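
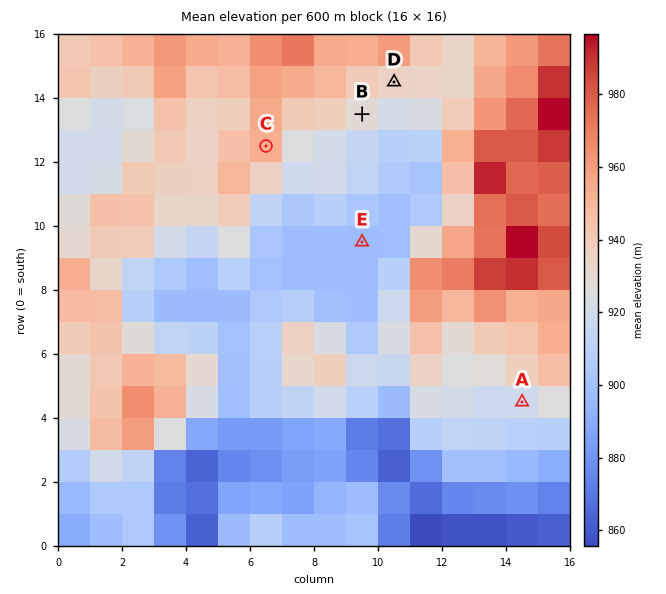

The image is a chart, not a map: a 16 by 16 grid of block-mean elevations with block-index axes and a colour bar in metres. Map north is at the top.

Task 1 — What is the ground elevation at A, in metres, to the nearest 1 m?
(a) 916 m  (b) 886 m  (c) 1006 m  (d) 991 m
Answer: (a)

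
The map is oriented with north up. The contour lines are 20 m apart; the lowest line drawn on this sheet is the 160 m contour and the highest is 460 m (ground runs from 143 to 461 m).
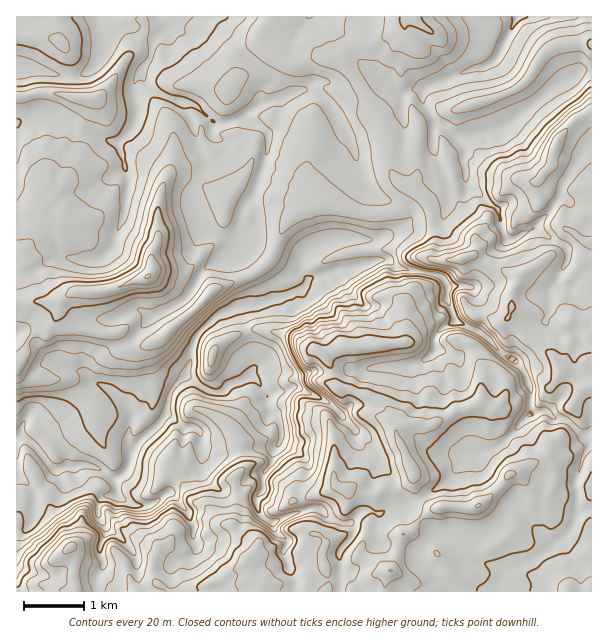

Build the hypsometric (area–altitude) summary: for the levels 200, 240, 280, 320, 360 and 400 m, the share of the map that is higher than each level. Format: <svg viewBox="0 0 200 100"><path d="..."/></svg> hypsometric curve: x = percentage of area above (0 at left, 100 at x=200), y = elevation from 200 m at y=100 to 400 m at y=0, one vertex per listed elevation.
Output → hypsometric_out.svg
<svg viewBox="0 0 200 100"><path d="M183 100l-42-20-49-20-17-20-17-20-31-20"/></svg>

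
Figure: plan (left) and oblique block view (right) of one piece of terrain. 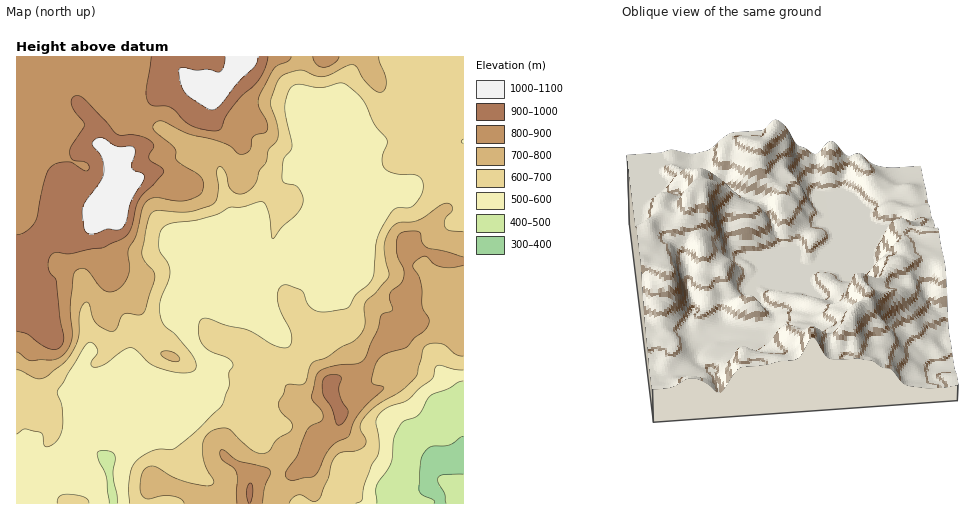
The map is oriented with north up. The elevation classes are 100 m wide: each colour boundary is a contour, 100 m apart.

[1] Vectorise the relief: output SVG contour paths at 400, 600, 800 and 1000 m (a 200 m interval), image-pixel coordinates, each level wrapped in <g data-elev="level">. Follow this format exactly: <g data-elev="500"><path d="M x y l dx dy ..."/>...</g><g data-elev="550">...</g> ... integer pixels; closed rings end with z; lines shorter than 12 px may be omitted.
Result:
<g data-elev="400"><path d="M434 503l-1-3-10-5-4-4 3-34 8-10 19-2 14-9"/><path d="M463 474l-19 1-6 3 0 4 7 12 1 9"/></g><g data-elev="600"><path d="M89 503l-1-3-4-3-17-3-8 2-2 7"/><path d="M356 503l6-3 3-18 7-17 6-12 1-13-3-18 4-8 8-7 16-5 6-4 9-9 13-10 3-11 2-2 26 4"/><path d="M17 434l8-5 15 3 3 3 1 9 2 3 6-2 5-5 4-8 2-10-1-15-5-13 1-4 25-41 6-7 5 2 4 7-1 3-6 8 0 4 3 1 10-2 19-14 8-3 6 3 13 12 8 4 22 6 9 0 5-3 2-5-4-10-17-21-10-8-5-9 0-15 8-21 2-9-2-9-9-14 0-11 2-8 4-4 6-3 29-4 17-5 13-7 13 0 19-5 3 2 3 8 4 24 1 3 9-12 16-14 5-12-1-6-4-8-13-4-3-4 2-20 6-8 2-5-7-36 0-8 3-10 4-5 5-3 23 4 20-5 6 1 16 15 12 25 13 15 0 5-5 14 2 9 4 4 7 2 18 1 6 3 4 8-2 10-9 12-15 1-7 6-9 15-4 11-5 38-4 7-12 10-8 13-19 4-11-1-10-6-7-15-14-5-3 0-4 2-2 6 0 11 14 31-1 7-3 5-5 1-9-3-29-16-18-4-19-7-7 2-2 4-1 8 2 7 3 6 7 6 19 8 4 4 0 4-4 6 0 14-6 16-26 27-22 18-4 2-11-1-7 1-9 5-8 6-4 7-2 9-2 12 2 14"/></g><g data-elev="800"><path d="M262 503l3-16 5-13 0-4-5-3-27-6-13-10-4-1-1 3 2 6 12 9 3 5 0 30"/><path d="M17 352l10 7 5 2 22-1 8-4 6-8 4-10-2-33 3-28 2-6 6-3 6 2 12 16 6 5 6 1 7-3 6-6 4-8 2-7-2-18 8-14 6-27 4-7 5-3 4-1 20 3 10 0 9-3 7-5 3-8-2-7-5-5-20-13-3-12-21-19 0-2 2-4 4-2 5 0 24 13 38 10 13 10 7-1 4-4 3-12 4-3 8-1 3-4-2-8-8-15 0-6 2-6 14-26 14-7 3-4"/><path d="M463 257l-36-9-4-5-2-9-3-3-13 1-6 3-2 6 0 12 7 16 0 6-3 8-11 10 0 6 2 11-11 6-3 14-12 26-4 5-6 3-16 1-12 2-7 3-4 4-5 23 2 5 8 9 1 7-2 3-10 5-4 4-10 26-11 16-1 3 2 4 7 1 18-3 4-3 13-25 7-7 12-5 6-15 4-8 25-25 0-3-9-2-2-2 2-14 4-8 8-7 20-6 8-9 13-11 2-8-7-12-1-22-2-9-6-8 1-5 5-5 6-2 9 8 6 3 11 1 12-2"/><path d="M313 57l3 7 7 3 11-3 5-7"/></g><g data-elev="1000"><path d="M89 234l7 0 12-5 11 1 6-6 6-23 13-23-1-5-11-5 0-4 3-13-3-5-15 0-15-8-5 0-4 4 0 4 9 12 2 13-3 9-15 21-3 7 1 21 3 4z"/><path d="M225 57l-2 10-3 5-12-3-13 1-12-3-4 2 2 14 4 10 8 6 17 11 5-1 6-4 16-22 18-17 3-9"/></g>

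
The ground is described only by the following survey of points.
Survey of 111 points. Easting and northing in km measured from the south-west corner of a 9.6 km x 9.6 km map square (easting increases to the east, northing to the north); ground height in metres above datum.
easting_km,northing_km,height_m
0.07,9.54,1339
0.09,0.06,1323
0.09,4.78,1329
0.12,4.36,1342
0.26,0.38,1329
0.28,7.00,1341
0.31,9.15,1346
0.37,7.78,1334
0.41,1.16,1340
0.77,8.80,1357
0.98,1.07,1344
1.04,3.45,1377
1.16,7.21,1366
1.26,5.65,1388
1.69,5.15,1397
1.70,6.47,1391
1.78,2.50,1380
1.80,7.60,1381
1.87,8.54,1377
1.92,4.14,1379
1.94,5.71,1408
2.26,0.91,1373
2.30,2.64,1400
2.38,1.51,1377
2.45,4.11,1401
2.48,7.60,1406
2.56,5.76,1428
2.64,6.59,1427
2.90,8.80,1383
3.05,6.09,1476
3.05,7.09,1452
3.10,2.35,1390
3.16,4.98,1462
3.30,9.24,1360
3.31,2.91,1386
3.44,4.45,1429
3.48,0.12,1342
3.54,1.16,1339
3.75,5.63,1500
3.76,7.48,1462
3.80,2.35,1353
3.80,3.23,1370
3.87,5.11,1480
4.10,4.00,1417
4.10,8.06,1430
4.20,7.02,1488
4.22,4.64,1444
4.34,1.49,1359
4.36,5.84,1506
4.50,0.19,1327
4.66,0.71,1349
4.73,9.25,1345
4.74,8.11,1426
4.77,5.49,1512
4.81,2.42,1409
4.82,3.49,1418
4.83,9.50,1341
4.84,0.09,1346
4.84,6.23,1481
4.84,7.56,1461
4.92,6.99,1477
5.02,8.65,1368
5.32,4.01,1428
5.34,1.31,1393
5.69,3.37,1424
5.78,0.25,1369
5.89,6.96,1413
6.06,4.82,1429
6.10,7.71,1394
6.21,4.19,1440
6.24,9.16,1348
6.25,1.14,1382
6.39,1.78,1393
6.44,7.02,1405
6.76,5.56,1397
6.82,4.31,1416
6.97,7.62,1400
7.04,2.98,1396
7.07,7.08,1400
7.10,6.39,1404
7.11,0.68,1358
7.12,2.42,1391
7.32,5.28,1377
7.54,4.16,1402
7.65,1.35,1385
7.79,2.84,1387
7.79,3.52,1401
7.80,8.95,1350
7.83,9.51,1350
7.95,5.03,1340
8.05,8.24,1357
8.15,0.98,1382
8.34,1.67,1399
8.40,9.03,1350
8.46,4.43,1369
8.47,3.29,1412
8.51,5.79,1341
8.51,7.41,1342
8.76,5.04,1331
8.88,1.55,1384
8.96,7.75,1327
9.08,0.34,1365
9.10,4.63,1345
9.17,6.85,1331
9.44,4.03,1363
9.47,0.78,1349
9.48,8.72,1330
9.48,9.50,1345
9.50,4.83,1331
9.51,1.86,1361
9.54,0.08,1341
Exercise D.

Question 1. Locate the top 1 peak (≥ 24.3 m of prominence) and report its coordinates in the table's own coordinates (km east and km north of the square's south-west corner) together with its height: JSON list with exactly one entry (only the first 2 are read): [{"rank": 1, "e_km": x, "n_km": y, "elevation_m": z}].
[{"rank": 1, "e_km": 4.76, "n_km": 5.39, "elevation_m": 1513}]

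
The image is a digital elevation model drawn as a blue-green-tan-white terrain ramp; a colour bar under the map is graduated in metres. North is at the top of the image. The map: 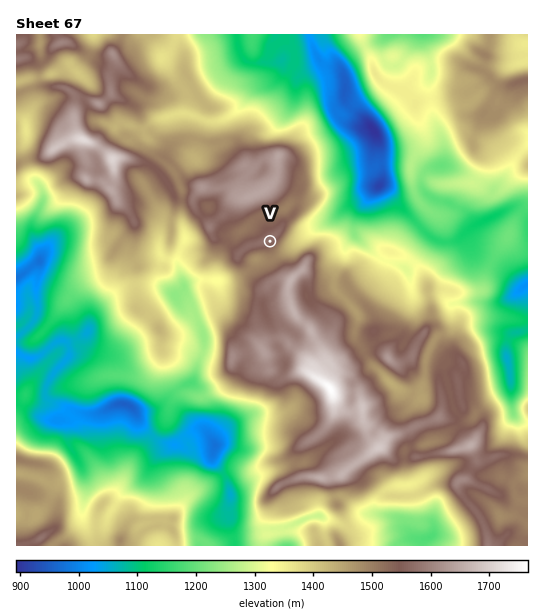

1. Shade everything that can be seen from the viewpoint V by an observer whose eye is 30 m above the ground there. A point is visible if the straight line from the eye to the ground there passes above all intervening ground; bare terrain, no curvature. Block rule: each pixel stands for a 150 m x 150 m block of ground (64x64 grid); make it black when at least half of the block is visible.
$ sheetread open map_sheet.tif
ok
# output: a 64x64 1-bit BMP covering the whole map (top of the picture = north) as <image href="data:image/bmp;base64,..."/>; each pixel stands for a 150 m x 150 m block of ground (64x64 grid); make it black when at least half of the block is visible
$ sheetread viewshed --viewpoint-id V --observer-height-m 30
<image width="64" height="64" href="data:image/bmp;base64,Qk0+AgAAAAAAAD4AAAAoAAAAQAAAAEAAAAABAAEAAAAAAAACAAATCwAAEwsAAAIAAAAAAAAA////AAAAAADH5wAAAAAAAPf/AAAAAAAA/z4AAAAAAAAPP4AAAAAAAAefAAAAAAAAH/8AAAAAAAB//wAAAAAAAP/+AAAAAAAAD/4AAAAAAAAPfwAAAAAAAH5/AAAAAAAA/B8AAAAAAADwBgAAAAAAAIAAAAAAAAAAAAAAAAAAAAAAAAAAAAAAAAAAAAAAAAAAAAAAAAAAAAAAAAAAAAAAAAAAAAAAAAAAAAAAAAAAAAAAAAAAAAAAAAAACAAQAAAAAAAcAAAAAAAAADwRAAAAAAAAPDMAAAAAAAA8P4AAAAAAAHg+AAAAAAAAAHwAAAAAAAAA2AAAAAAAAAAAAAAAAAAAAABAAAAAAAAABkAAEAAAAAAH4AAwAAAAAA/wAHAgAA8AD/AH4D4ADwAP+D+APwAOAEf8PwB8AAAA958fgPwAAAD/h78MfAAAAP+D/z4eAAAAP6DP/n8ADAI/4A//9wAMAgfwD+/5AA4BAfAD3/8ADAAAcAPf/wAMAAAQAd//AAwAABABz/8ADgAAAAH/7wAAAAAAAf/BAAAAAAAB/4AAAAAAAAH34AAAAAAAAef4AQAAAAAB//gAAAAAAAP/6AAAAAAAA//+AAAAAAAHz/8AAAAAAAfP/wAAAAAABE/wAAAAAAAIT8AAAAAAAAAPAAAAAAAAAA5gAAAAAAAAAIAAAAAAAAAAgA=="/>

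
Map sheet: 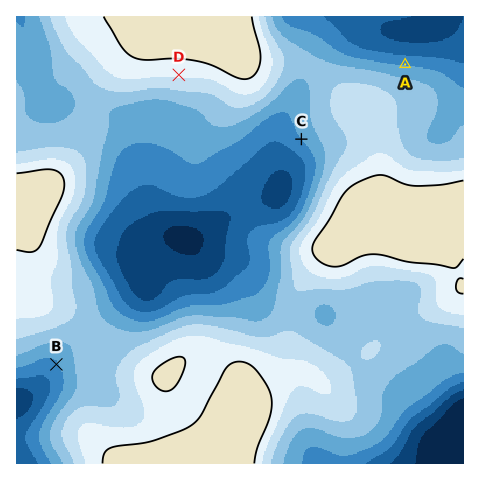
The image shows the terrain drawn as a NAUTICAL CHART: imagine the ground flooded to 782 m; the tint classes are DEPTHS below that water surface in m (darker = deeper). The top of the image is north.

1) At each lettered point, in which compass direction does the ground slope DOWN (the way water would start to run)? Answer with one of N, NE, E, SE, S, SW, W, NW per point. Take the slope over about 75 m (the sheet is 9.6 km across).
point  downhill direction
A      N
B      SW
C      SW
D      S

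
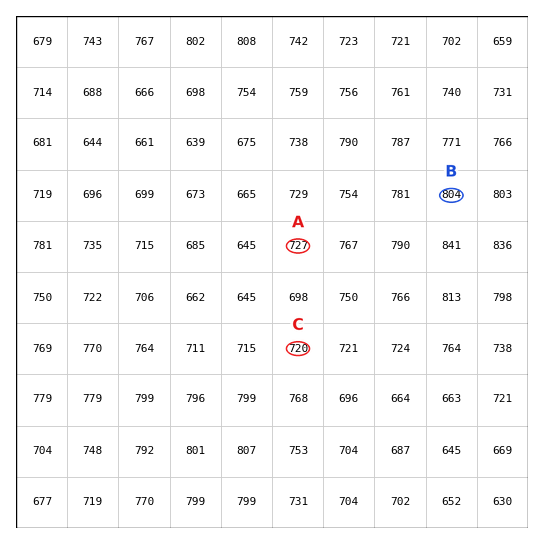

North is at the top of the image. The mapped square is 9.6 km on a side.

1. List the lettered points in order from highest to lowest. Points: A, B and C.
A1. B A C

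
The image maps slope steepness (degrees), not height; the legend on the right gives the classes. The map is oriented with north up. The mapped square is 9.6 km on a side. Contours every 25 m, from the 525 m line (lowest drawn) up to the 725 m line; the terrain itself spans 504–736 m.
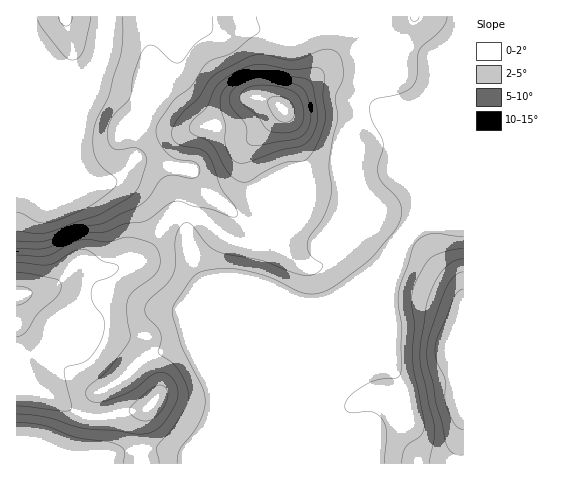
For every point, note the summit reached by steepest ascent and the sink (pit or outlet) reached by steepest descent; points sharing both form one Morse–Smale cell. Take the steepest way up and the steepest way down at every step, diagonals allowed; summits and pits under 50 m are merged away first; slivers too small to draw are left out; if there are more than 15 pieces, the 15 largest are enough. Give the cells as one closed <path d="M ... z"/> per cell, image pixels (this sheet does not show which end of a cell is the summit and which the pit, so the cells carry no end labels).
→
<path d="M463 16l-446 0-1 165 48 2 9-3 32 3 13-5 15-14 8-3 11 0 37 8 6 7 1 17-8 24 0 26 5 19 11 21 41 17 45 0 18 4 10 0 16-4 15-8 52-48 20-30 9-18 25-11 9-7z"/><path d="M152 161l-14 1-20 16-13 5-32-3-9 3-48-1 0 281 313 1 1-39-4-9 2-16 58-140-37 32-31 12-10 0-18-4-45 0-38-16-10-14-9-27 0-26 8-24-1-17-6-7z"/><path d="M463 178l-8 7-27 12-7 17-20 30-15 15-58 141-2 16 4 9 0 39 134-1z"/>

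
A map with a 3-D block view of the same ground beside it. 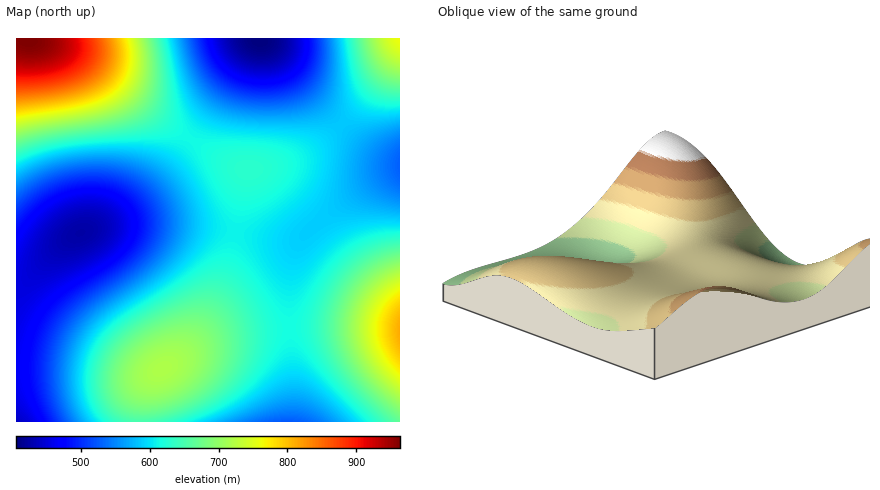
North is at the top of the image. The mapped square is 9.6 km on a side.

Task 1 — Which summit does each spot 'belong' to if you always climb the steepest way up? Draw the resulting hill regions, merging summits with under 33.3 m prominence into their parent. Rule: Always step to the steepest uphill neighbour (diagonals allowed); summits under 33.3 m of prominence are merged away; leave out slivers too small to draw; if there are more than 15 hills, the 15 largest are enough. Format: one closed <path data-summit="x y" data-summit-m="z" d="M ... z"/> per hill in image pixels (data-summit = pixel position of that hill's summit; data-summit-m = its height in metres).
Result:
<path data-summit="28 40" data-summit-m="963" d="M258 38l-242 0 0 249 8-2 16-19 30-28 12-6 18-5 28-3 52 1 44 5 52 10 20 0 60-46 26-16 18-8 0-9-26-10-20-15-40-40-30-36-14-15z"/><path data-summit="162 370" data-summit-m="719" d="M164 224l-50 1-32 7-20 12-38 41-8 3 0 134 277-2 1-20-5-70 0-44 5-32 8-16-18 3-74-13z"/><path data-summit="400 330" data-summit-m="812" d="M400 171l-18 7-34 21-38 30-13 17-5 16-3 24 0 44 5 70-2 22 108 0z"/><path data-summit="400 38" data-summit-m="763" d="M400 38l-141 2 11 5 14 15 30 36 40 40 20 15 26 10z"/>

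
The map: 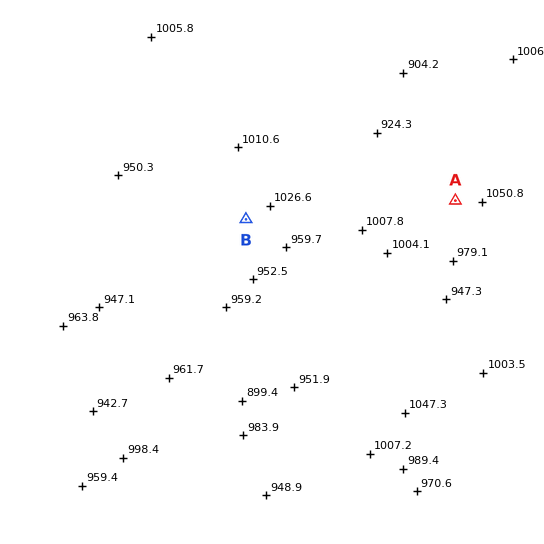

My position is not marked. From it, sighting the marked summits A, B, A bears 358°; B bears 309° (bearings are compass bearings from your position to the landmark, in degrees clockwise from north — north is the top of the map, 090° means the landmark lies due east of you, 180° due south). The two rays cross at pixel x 462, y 394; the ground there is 995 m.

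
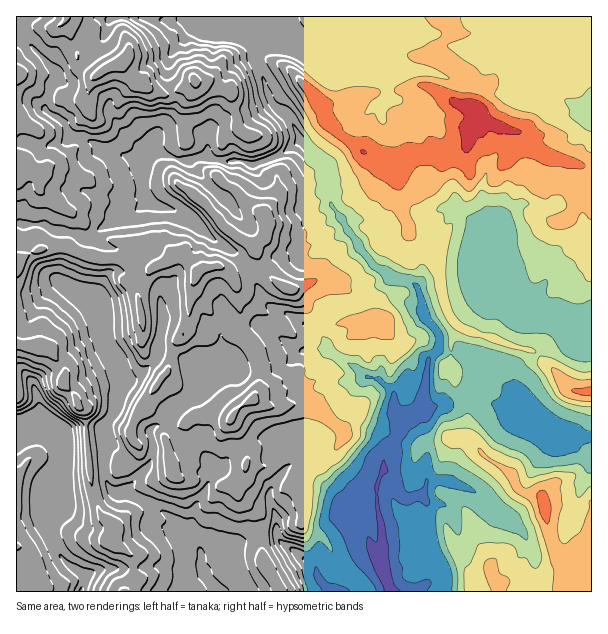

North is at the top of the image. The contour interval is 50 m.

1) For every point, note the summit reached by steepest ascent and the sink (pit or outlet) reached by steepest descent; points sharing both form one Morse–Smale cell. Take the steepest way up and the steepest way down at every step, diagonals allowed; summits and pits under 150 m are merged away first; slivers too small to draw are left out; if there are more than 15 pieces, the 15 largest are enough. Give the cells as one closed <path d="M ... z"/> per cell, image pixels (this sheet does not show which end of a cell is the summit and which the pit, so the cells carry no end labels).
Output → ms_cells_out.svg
<path d="M255 16l-239 1 0 327 22 5 10 0 18 22-4 12 12 12 4 10 7 8 5 60 4 24 6 16 14 12 0 9-4 6 21 14 2 6 1 18-8 14 264 0-8-23 2-27-2-17-4-13-2-23 8-18 0-10 16-33 7-4 7-10 8-6 24-4 19-7 9 0 30 11 12 1 14 7 0-3-7-15-9-12 0-8 4-9 20-15-5-4-17-2-31-12-4 2-5 20-15-6-17 0-5-2 0-15-15-20-6-27-10-8-16-2-8-7-7-3-16-17-3-8-27-39 0-12-3-4-3-23-10-7-13-14-12-25-19-17-17-45 4-9z"/><path d="M591 16l-335 1 2 31-4 9 17 45 19 17 12 25 13 14 10 7 3 23 3 4 0 12 27 39 3 8 16 17 7 3 8 7 16 2 10 8 6 27 15 20 1 15 21 2 15 6 6-22-21-8-11-11-8-21-6-38-27-27 0-6-7-16-2-20-6-22 16-13 27-2 6 5 4 0 17-7 4-6 0-13 11-15 4 5 33 11 4 3 2 8 8 5 18 9 29 7 0 9 3 7 0 21-9 17-5 3 0 4 11 20 14 7z"/><path d="M474 397l-9 0-13 6-14 1-6 4-10 0-5 2-5 9-12 9-16 33 0 10-6 11-2 12 8 48-2 27 8 21 2 2 199 0 1-154-19-4-10 6-8 0-31-28z"/><path d="M479 116l-11 15 0 13-4 6-17 7-4 0-6-5-27 2-16 13 6 22 2 20 7 16 0 6 27 27 6 38 8 21 11 11 21 8 10-40 8-2 12 12 12 2 9 8 24 2 16 7 8 6 9-3 2-2 0-74-15-7-11-20 0-4 5-3 9-17 0-21-3-7 0-9-29-7-26-13-2-9-4-3-18-5-15-6z"/><path d="M20 344l-4 1 0 246 109 1 9-14-1-18-2-6-21-14 4-6 0-9-14-12-6-16-4-24-5-60-7-8-4-10-12-12 4-12-12-17-6-5-10 0z"/><path d="M539 355l-14 7-7 7-4 9 0 8 9 12 9 21 23 21 8 0 10-6 18 4 1-46-22-2-12-16-14-11z"/><path d="M500 294l-8 2-10 36 0 3 4 2 53 17 8-13 17-17 4-1-11-5-24-2-9-8-12-2z"/><path d="M570 324l-6 0-17 17-9 13 6 9 8 5 18 22 21 1 1-64-11 4z"/>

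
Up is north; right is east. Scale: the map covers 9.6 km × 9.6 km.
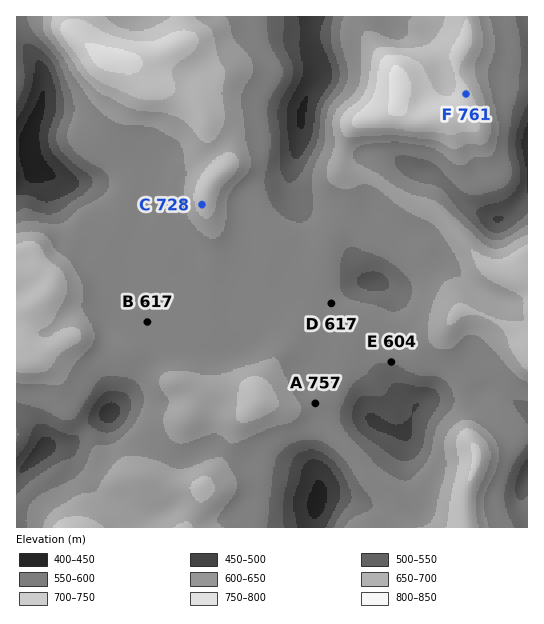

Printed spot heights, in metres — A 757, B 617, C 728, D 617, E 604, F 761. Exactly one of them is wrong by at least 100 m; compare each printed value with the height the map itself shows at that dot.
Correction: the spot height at A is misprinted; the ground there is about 632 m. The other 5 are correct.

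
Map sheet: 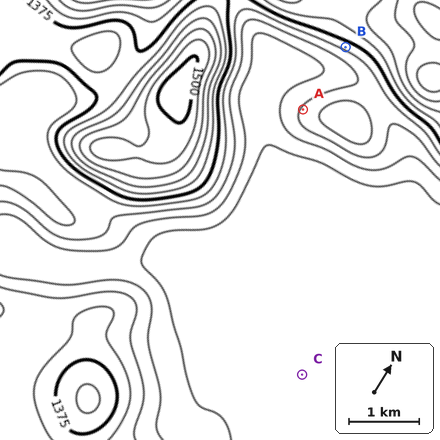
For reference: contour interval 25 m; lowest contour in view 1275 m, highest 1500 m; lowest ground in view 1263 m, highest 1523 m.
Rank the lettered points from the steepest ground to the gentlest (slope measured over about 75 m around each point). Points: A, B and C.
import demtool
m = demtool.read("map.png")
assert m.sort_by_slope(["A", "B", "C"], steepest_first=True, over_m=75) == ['B', 'A', 'C']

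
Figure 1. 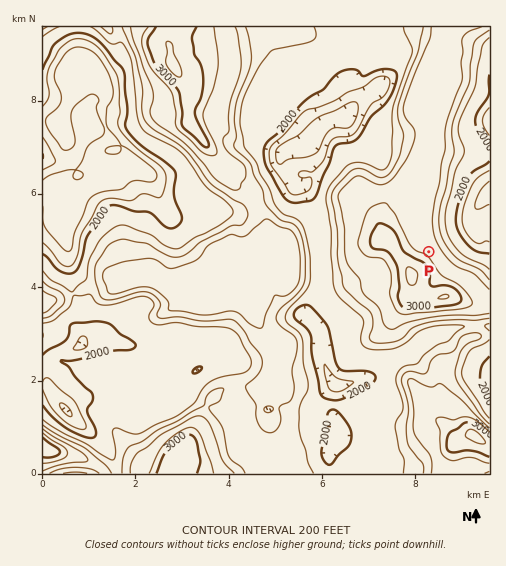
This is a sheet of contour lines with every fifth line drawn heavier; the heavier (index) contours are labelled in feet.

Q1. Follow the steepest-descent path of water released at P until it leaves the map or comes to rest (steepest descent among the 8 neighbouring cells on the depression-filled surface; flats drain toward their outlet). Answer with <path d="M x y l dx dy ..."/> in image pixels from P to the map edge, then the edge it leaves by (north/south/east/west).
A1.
<path d="M429 252l14-14 8-3 6-5 9-2 6-5 1-7 9-19 7-8"/>
exit: east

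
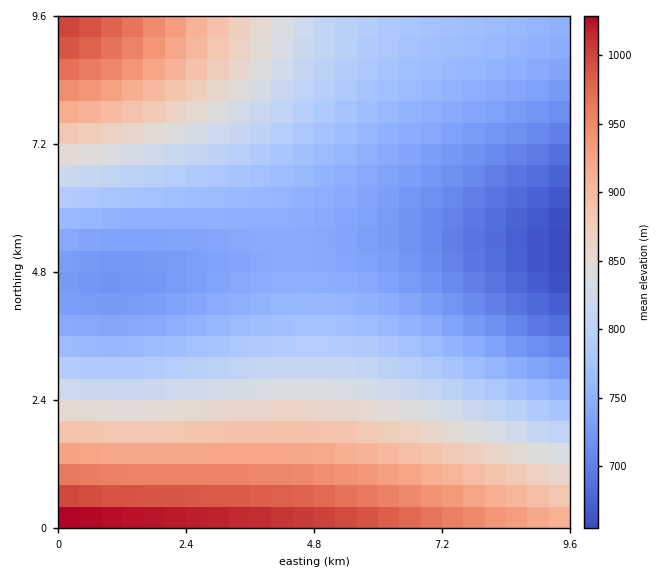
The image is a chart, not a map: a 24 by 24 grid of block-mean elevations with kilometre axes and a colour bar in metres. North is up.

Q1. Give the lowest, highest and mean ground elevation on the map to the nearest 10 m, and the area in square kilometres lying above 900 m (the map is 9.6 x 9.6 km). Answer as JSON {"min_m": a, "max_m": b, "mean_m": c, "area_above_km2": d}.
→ {"min_m": 650, "max_m": 1040, "mean_m": 810, "area_above_km2": 17.5}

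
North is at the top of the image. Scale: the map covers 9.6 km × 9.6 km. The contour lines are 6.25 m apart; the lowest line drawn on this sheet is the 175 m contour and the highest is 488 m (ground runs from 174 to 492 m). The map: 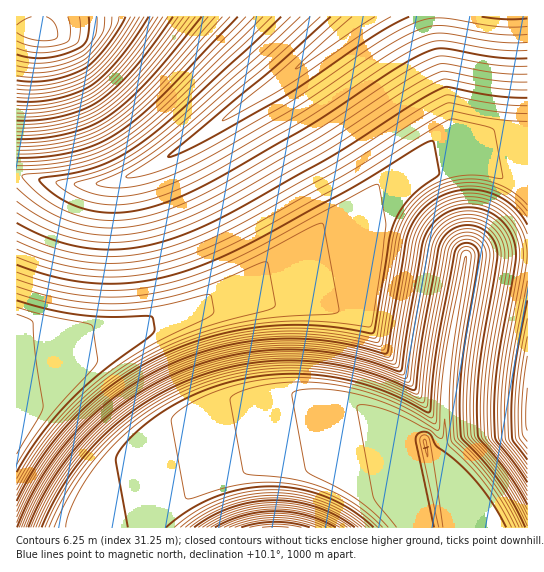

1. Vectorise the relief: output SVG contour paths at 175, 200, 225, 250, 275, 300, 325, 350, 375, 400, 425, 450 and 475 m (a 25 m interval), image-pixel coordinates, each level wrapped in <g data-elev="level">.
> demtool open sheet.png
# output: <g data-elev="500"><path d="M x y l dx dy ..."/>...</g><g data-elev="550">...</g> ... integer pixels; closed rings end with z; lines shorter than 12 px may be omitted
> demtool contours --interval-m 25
<g data-elev="175"><path d="M427 457l-4-15 2-3 2 9z"/></g><g data-elev="200"><path d="M388 527l-15-15-18-14-48-27-15-77 3-3 4-1 16-1 19 1 23 4 36 12 21 11 21 13 4 0 3-47 4-32 17-87 3-8-1 18-14 97-2 35 2 33 2 4 20 20 17 21 15 22 11 21"/></g><g data-elev="225"><path d="M66 527l4-17 12-24 16-23 20-22 20-18 23-16 25-13 27-11 25-7 28-4 28-1 27 1 26 5 24 6 22 9 33 15 8-62 17-94 6-8 5-3 5-1 6 1 5 4 3 5 2 6-18 112-2 36 1 32 2 4 20 21 16 21 13 21 12 24"/><path d="M369 527l-20-15-24-13-26-7-26-2-27 2-27 8-24 12-21 15"/></g><g data-elev="250"><path d="M42 527l11-24 14-24 18-23 19-21 21-18 23-16 24-14 25-10 26-8 27-6 28-2 27 0 25 3 25 5 28 8 28 13 4-1 7-52 17-91 4-8 6-7 8-4 9-2 12 2 9 5 8 10 2 11-18 117-2 33 1 32 2 4 28 34 19 32"/><path d="M355 527l-18-11-20-9-22-5-21-2-21 2-20 5-20 9-19 11"/><path d="M527 18l-21 1-24-2"/><path d="M409 17l-36 20-95 63-80 45-23 10-7 2 106-89 57-51"/></g><g data-elev="275"><path d="M31 527l11-25 15-25 16-22 18-21 21-19 22-16 24-15 25-12 27-9 27-6 26-4 28-1 27 1 27 4 24 6 34 12 24-136 6-10 9-9 11-6 12-3 16 2 13 6 11 11 6 15 1 17-19 113-2 31 0 29 2 6 19 22 15 24"/><path d="M340 527l-15-8-16-5-16-4-18-1-17 1-16 4-16 5-15 8"/><path d="M527 50l-32-1-52-8-9 0-9 3-35 19-85 57-82 47-40 20-33 13-28 5-24-1-24-8-18-13 2-2 29-7 20-6 19-10 19-12 38-31 108-98"/></g><g data-elev="300"><path d="M21 527l12-25 13-24 16-23 19-22 20-19 22-18 23-15 25-13 26-10 26-7 27-5 28-3 27 0 26 3 28 6 30 9 4-1 19-115 4-14 7-12 11-11 13-7 15-4 21 1 19 9 9 7 6 8 8 19 2 21-19 100-4 52 2 27 21 28"/><path d="M322 527l-23-7-24-2-24 2-22 7"/><path d="M17 166l30-2 28-4 24-8 22-11 20-15 23-20 90-89"/><path d="M527 82l-29-1-51-9-8 0-32 17-85 55-94 54-43 21-38 12-34 4-34-3-31-11-31-20"/></g><g data-elev="325"><path d="M289 527l-27 0"/><path d="M17 517l11-24 14-24 16-23 18-20 19-19 22-17 24-15 24-13 25-11 27-8 26-5 27-4 25 0 27 1 59 11 21-115 5-12 7-10 8-8 11-8 12-6 12-3 13-2 13 2 12 3 12 6 11 8 9 10"/><path d="M527 336l-7 42-2 36 1 23 8 12"/><path d="M17 150l28-1 26-5 23-7 19-10 20-15 21-20 68-75"/><path d="M527 114l-30-2-46-9-5 1-26 14-78 50-99 54-44 22-40 13-36 6-34-1-35-7-37-14"/></g><g data-elev="350"><path d="M17 496l12-23 14-22 16-20 18-19 18-17 22-17 22-14 23-12 25-11 24-8 27-6 24-4 51-2 57 6 3-7 13-94-7-39-2-3-8 3-106 58-35 17-33 13-30 9-36 6-36 0-38-6-38-12"/><path d="M17 135l25-1 24-4 21-7 18-9 19-15 20-20 51-62"/></g><g data-elev="375"><path d="M17 472l23-37 29-33 33-30 48-35 3-4 2-4-2-11-3-2-41 1-28-2-31-5-33-10"/><path d="M17 121l21-1 23-4 21-6 16-8 17-14 19-19 39-52"/></g><g data-elev="400"><path d="M17 105l20 0 20-3 20-5 16-8 14-12 15-16 15-20 16-24"/></g><g data-elev="425"><path d="M17 89l17 1 19-2 18-5 16-8 12-9 12-14 24-35"/></g><g data-elev="450"><path d="M17 71l16 2 17-1 17-5 16-7 11-10 13-16 4-8 1-9"/></g><g data-elev="475"><path d="M17 48l13 4 15 1 14-3 15-5 4-3 2-5 0-11-1-9"/></g>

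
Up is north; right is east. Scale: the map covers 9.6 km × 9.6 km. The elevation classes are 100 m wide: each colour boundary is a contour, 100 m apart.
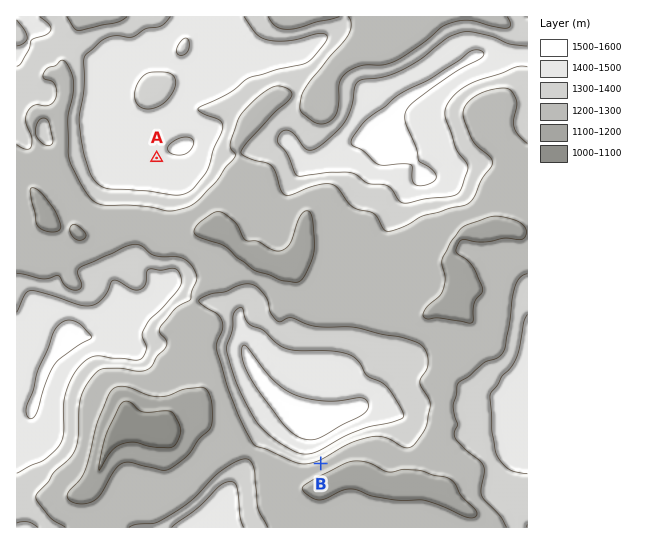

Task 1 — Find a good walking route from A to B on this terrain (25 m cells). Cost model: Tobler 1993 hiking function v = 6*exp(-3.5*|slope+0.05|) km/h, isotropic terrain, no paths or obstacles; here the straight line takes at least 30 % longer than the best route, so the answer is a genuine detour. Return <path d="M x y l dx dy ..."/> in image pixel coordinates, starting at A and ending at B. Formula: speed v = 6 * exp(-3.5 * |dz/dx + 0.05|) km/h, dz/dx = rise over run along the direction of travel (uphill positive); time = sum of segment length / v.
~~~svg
<path d="M157 158l0 8-2 3 0 25 12 24 0 7 11 21 13 13 8 16 0 6-4 8 0 13 3 5 8 8 4 8 0 32 44 88 3 3 42 21 14 0 8-4"/>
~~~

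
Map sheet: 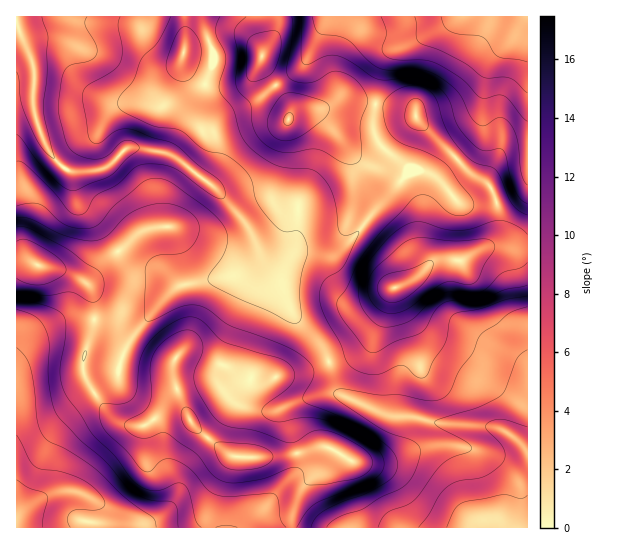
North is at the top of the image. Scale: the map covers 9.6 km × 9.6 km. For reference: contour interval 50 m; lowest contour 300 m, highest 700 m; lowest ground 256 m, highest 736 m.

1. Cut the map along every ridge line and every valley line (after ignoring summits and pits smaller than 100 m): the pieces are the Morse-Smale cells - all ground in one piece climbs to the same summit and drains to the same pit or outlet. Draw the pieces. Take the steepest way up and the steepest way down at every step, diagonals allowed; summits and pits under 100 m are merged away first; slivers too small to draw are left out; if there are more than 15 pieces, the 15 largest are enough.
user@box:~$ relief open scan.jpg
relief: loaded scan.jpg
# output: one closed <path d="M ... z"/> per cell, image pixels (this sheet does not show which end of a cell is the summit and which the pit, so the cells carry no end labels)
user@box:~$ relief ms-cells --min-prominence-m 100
<path d="M141 148l-16 1-14 15-9 5-30 4 7 30 17 18 23 32 14 14 28 5 19 14-6 3-37 40-8-1-14-7-20-1-2 2-1 11-8 22-1 15 6 16 18 25 11 10 19 6 13-4 17-12 15 0 4 2-13-35 0-16 10-10 6 0 36 13 14 10 15 5 16 0 7-4 25-4 25-9 1-5-5-11-31-34-13-35-18-21-12-28-30-38-41-32-15-7z"/><path d="M189 352l-8 1-8 9 0 16 6 17 12 27 32 29 8 5 7 1 28 0 27-2 26-8 12 2-8 18-20 20-4 8-7 22 1 11 235-1 0-74-19-20-16-6-51-3-25-7-32-2-44-20-4-4-8-30-27 11-25 4-7 4-16 0-15-5-14-10z"/><path d="M81 317l-15 2-25 10-25 25 1 174 275-1 0-10 7-22 4-8 20-20 8-16-1-3-11-1-14 5-23 4-44 1-7-1-26-20-23-25-15 0-26 16-23-6-15-15-19-31-1-13 12-41z"/><path d="M278 16l-75 1 2 16 8 20 0 10-13 36-3 26-26 29 48 37 28 34 14 29 13 7 12-1 15-8 18 3 16-2 18-15 55-65 0-4-28-24-5-10-2-21 2-10-21-4-15 0-12 7-26 4-12 6 0-10-2-6-26-38 0-6 15-24z"/><path d="M502 247l-19 1-21 12-25 0-6 3-16 16-21 9-5 7-6 22-15 26-19 13-20 6 8 29 14 9 39 16 27 1 25 7 56 4 16 9 13 15 1-202z"/><path d="M202 16l-186 1 0 8 17 40 0 44 4 16 11 25 14 17 11 5 24-1 14-7 16-16 14 0 29 7 9-8 18-22 3-26 13-36 0-10-8-20z"/><path d="M377 104l-4 10 2 21 4 9 29 25 0 4-4 5-28 31-23 29-18 15-16 2-18-3-19 9-8 0-13-6 18 23 13 35 27 29 10 19 20-5 19-13 15-26 6-22 5-7 21-9 16-16 6-3 25 0 5-3 22-12 6-6 4-9 0-21-8-22-6-6-15-8-54-55-3-6z"/><path d="M527 16l-69 0-19 13-46 22-9 11-5 20-3 16 2 7 23 3 12 4 3 6 54 55 15 8 6 6 6 16 3 18-5 18-10 9 17-1 12 2 14 0z"/><path d="M17 25l-1 234 10 1 15 7 18 2 19 8 9 6 5 8 3 29 20 1 14 7 8 1 8-7 17-21 18-15-19-14-28-5-14-14-23-32-17-18-7-30-19-15-14-29-6-20 0-44z"/><path d="M457 16l-178 0-3 17-15 24 0 6 26 38 3 16 7-5 26-4 16-8 15 0 21 4 4-22 8-25 6-6 46-22z"/><path d="M26 260l-10 1 1 92 20-21 14-8 20-7 24 2-2-22-7-14-19-11-26-5z"/>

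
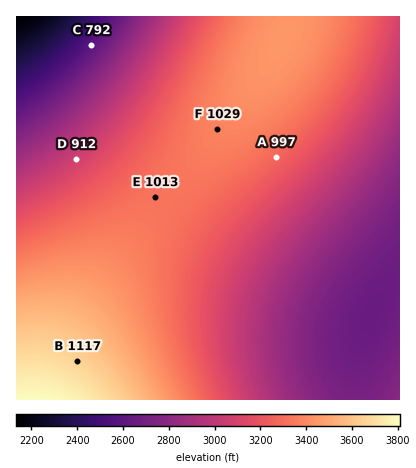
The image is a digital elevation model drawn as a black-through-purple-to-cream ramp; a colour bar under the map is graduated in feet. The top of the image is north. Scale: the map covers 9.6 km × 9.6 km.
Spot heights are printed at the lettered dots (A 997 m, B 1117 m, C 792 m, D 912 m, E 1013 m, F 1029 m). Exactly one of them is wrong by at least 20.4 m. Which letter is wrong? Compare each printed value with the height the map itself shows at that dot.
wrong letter D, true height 937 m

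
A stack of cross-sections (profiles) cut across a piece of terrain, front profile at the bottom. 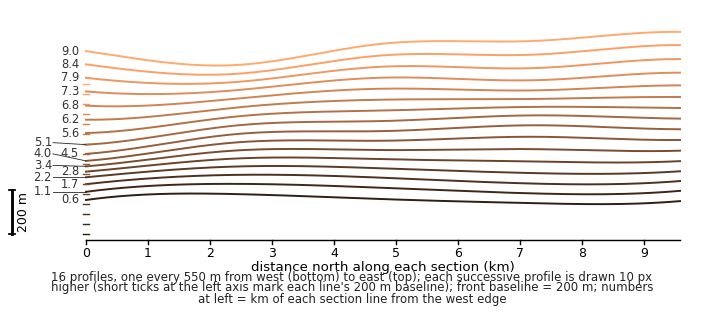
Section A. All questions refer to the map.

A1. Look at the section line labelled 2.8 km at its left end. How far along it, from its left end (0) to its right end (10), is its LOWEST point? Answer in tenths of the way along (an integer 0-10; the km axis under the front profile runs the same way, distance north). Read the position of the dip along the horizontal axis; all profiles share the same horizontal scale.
0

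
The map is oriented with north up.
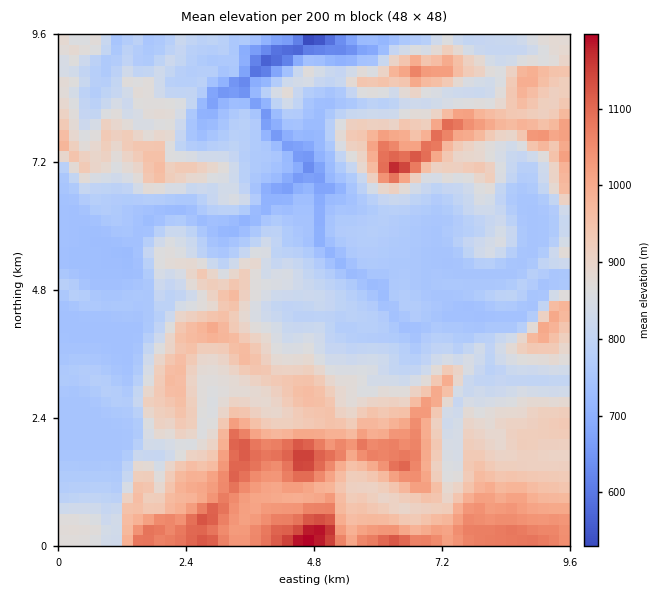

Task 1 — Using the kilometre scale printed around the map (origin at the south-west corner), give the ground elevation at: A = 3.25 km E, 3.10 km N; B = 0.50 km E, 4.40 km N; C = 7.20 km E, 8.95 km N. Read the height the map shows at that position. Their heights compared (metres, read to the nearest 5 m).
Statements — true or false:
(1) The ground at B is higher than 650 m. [true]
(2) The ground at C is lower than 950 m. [false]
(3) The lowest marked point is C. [false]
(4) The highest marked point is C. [true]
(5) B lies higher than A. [false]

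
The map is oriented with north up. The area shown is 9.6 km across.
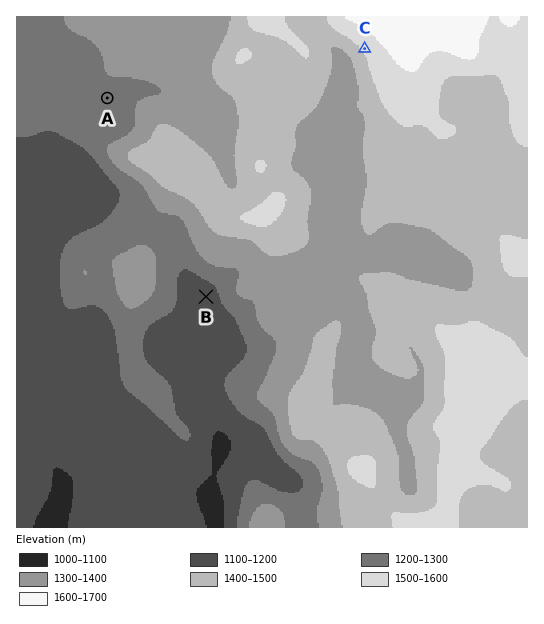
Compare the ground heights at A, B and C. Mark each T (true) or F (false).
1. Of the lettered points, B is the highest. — F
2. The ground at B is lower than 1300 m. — T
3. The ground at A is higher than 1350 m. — F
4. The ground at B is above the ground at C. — F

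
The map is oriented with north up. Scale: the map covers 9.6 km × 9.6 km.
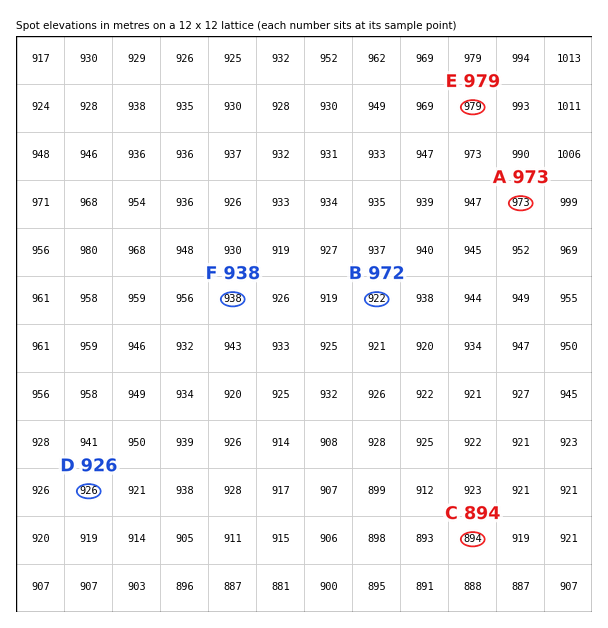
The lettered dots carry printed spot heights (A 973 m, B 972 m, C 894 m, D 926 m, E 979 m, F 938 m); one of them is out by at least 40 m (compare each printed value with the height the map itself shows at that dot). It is B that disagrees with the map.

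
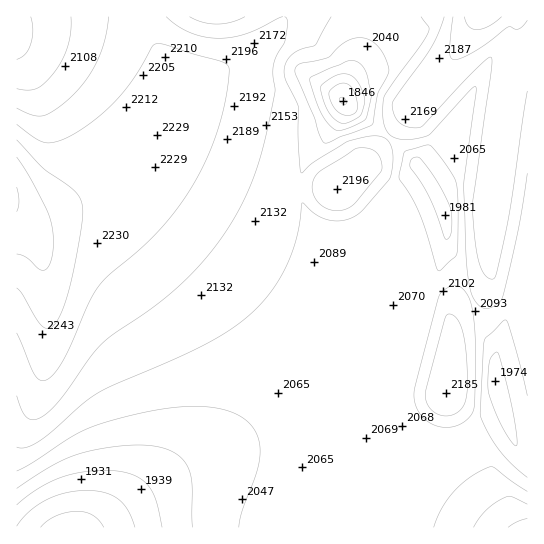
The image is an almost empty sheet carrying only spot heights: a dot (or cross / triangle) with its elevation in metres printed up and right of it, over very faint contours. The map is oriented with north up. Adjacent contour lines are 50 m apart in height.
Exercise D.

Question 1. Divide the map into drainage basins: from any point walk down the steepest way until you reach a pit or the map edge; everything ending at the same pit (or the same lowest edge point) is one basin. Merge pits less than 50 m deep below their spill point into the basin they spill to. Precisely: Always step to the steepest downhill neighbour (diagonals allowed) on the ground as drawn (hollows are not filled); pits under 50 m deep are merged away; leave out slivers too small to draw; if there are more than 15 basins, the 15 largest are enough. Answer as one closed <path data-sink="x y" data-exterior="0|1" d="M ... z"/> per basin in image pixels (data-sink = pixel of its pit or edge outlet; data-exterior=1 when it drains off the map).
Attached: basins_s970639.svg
<path data-sink="71 527" data-exterior="1" d="M122 183l-17 2-32 18-34 13-14 0-9-3 0 314 435 1-53-21-11-7-10-10-8-19-6-48-10-37-10-24-18-25-26-26-84-62-50-41-27-19z"/><path data-sink="446 218" data-exterior="0" d="M513 16l-35 0-22 38-53 67-28 33-37 34-47-1-21-4-29-11-50-23-24-6-8 0-10 4-45 38 18-2 16 6 161 122 32 32 17 30 12 37 9 61 8 19 10 10 11 7 55 21 59-1-21-28-22-33-10-21-14-50 10-36-4-41 8-13 18-10 10-10 4-8-4-30 0-20 6-30 11-86 12-70 0-22z"/><path data-sink="343 101" data-exterior="0" d="M477 16l-194 0-3 10-9 12-22 19-24 12-24 6-14 6-8 12-15 28-23 30 13-7 13-1 24 6 50 23 29 11 21 4 47 1 37-34 62-76 24-32 16-28z"/><path data-sink="17 31" data-exterior="1" d="M141 16l-125 1 1 195 8 4 14 0 34-13 25-14 24-18 19-20 23-30 13-30 0-16-26-34-7-12z"/><path data-sink="495 381" data-exterior="0" d="M527 16l-14 1 3 2-1 32-11 60-11 86-6 30 0 20 4 30-4 8-10 10-18 10-8 13 4 41-8 30 0 10 17 52 16 30 33 47 15-1z"/><path data-sink="217 17" data-exterior="1" d="M282 16l-140 0-1 5 10 20 26 34-2 25 10-17 6-4 40-12 23-14 17-15 9-12 3-5z"/>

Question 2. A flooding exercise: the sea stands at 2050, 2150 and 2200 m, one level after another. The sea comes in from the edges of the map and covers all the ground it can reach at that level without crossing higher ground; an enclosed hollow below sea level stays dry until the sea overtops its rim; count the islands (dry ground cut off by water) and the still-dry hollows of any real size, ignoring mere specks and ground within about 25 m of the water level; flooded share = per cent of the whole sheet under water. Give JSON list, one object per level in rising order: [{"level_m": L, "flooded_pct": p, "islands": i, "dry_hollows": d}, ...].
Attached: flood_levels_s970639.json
[{"level_m": 2050, "flooded_pct": 12, "islands": 0, "dry_hollows": 2}, {"level_m": 2150, "flooded_pct": 66, "islands": 2, "dry_hollows": 0}, {"level_m": 2200, "flooded_pct": 85, "islands": 0, "dry_hollows": 0}]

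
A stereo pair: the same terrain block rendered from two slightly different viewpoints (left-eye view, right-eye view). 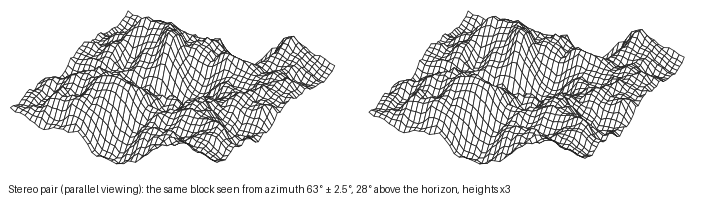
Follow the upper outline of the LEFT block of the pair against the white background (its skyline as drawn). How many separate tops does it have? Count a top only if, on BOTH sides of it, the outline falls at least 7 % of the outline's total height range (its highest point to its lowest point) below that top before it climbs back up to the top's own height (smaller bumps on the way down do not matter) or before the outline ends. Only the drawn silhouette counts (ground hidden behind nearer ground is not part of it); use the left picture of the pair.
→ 3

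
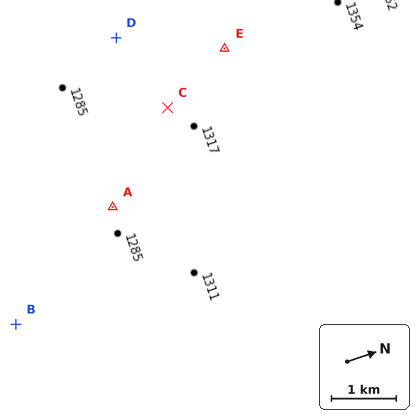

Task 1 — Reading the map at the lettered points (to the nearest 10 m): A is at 1290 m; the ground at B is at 1230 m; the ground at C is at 1310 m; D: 1300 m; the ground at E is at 1330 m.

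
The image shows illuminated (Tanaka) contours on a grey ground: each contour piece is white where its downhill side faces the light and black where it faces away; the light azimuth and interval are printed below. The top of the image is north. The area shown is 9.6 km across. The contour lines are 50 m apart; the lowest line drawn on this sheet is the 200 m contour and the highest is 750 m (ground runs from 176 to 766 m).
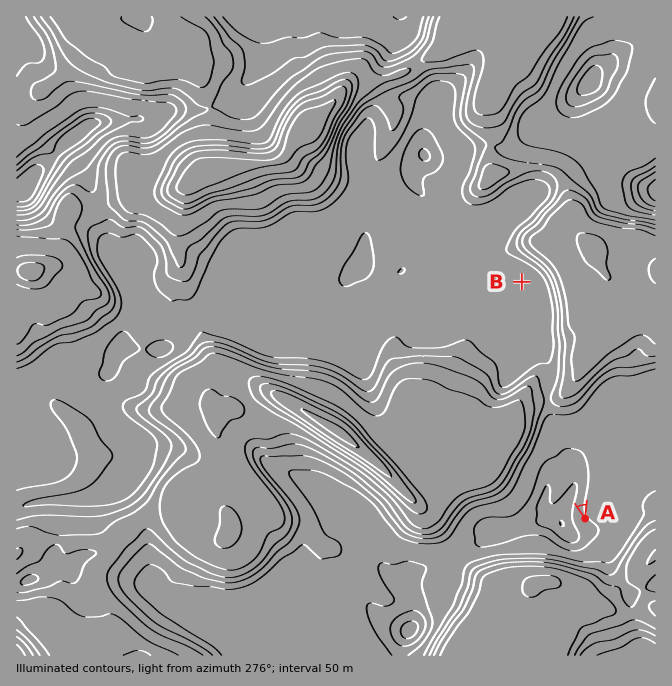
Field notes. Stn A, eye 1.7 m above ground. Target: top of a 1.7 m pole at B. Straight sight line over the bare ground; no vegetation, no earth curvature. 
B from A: no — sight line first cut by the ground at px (566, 445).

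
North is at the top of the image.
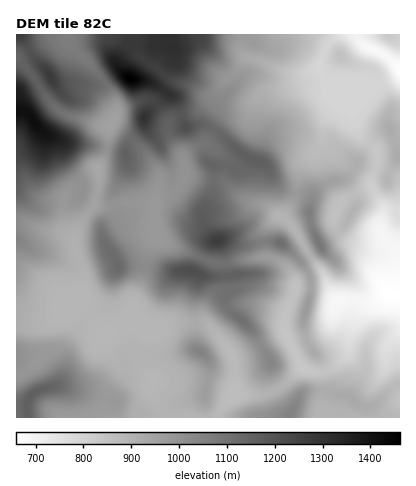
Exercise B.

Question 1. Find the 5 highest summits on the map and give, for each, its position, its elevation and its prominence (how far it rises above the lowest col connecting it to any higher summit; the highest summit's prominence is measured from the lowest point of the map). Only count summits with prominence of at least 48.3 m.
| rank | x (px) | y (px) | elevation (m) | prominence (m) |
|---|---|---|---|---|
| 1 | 130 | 78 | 1462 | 803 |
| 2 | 34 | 120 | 1421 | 309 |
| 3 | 144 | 118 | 1303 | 57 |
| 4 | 50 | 76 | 1279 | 117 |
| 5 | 218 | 240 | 1271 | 153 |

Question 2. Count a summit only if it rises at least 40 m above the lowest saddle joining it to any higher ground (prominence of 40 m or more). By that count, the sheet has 11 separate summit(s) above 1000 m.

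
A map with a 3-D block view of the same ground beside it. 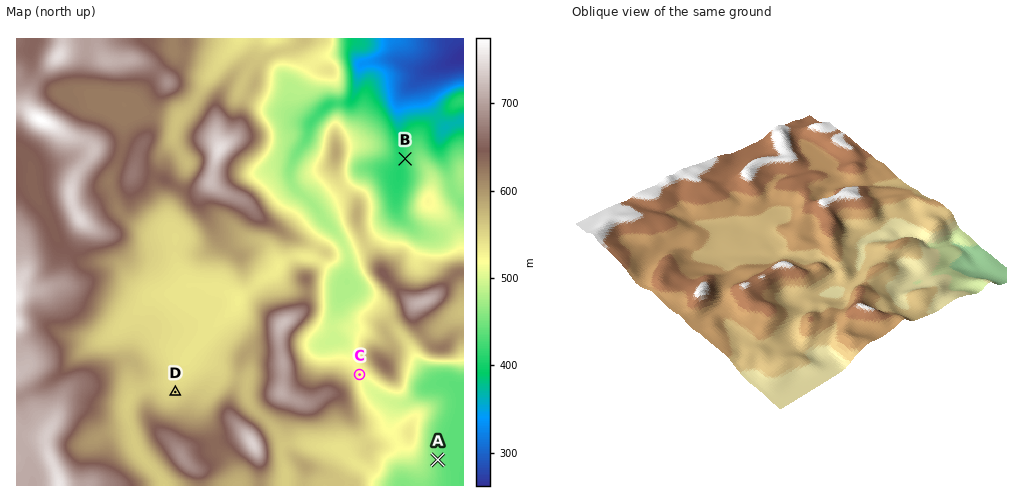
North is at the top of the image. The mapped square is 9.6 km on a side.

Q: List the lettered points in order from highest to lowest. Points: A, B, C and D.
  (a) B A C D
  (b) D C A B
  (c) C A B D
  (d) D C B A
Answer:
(b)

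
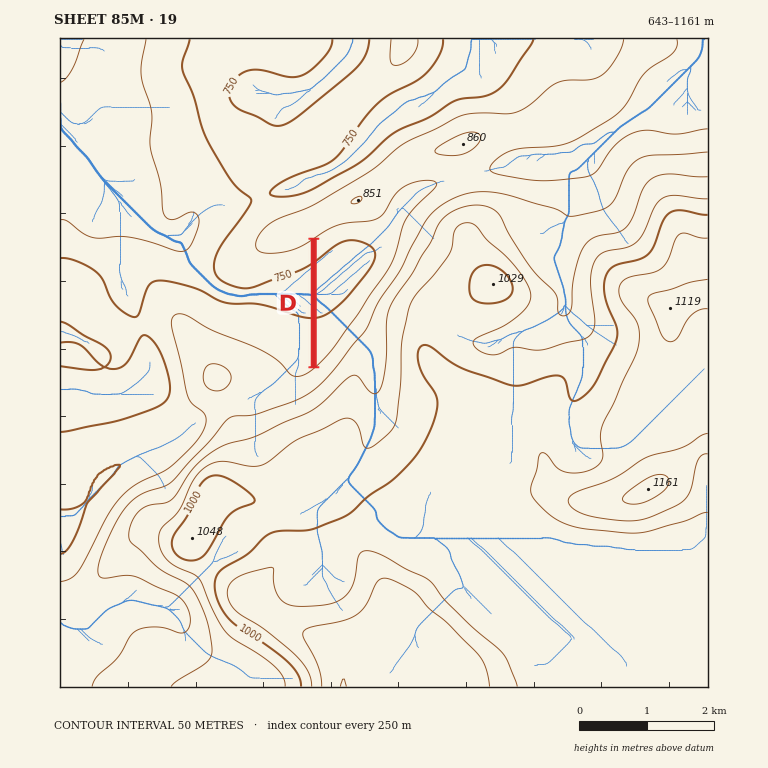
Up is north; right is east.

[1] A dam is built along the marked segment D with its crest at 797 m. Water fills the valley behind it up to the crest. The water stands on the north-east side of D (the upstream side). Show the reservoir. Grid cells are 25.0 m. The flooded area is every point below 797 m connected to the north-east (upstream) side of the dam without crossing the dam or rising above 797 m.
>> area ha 174.6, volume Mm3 53.95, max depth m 49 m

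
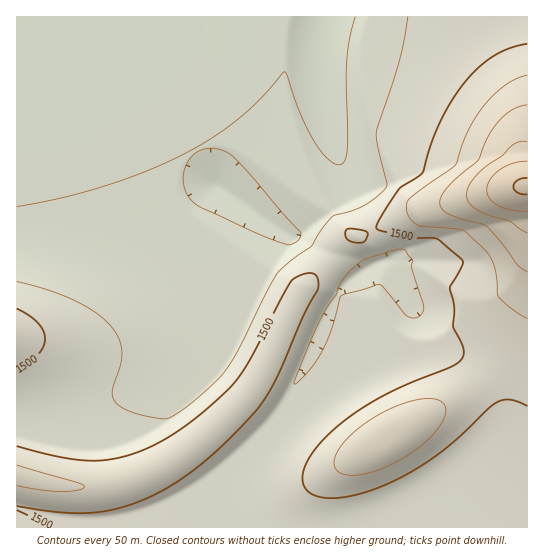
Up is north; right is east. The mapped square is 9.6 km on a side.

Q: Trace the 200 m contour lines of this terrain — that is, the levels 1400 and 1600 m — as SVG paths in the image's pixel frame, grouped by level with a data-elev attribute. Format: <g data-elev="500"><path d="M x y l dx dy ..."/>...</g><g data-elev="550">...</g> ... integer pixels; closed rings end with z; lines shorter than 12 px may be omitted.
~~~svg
<g data-elev="1400"><path d="M289 245l-32-12-56-26-7-4-8-10-3-12 2-14 6-10 8-6 12-3 12 3 10 6 68 76-1 4-2 3z"/><path d="M355 17l-5 20-3 20 0 89-1 12-4 6-5 0-7-3-15-18-14-28-14-39-2-4-26 28-21 19-27 19-30 18-38 16-40 14-42 12-44 9"/></g><g data-elev="1600"><path d="M527 105l-14 5-14 10-11 17-9 22-30 27-7 9-2 7 2 7 7 5 37 12 17 19 15 21 9 6"/></g>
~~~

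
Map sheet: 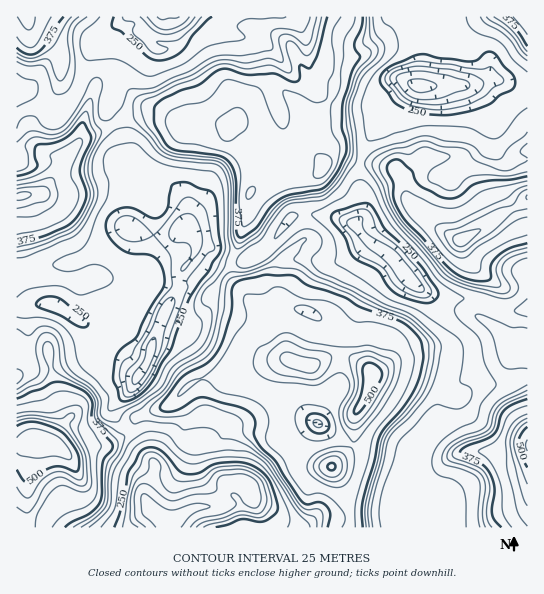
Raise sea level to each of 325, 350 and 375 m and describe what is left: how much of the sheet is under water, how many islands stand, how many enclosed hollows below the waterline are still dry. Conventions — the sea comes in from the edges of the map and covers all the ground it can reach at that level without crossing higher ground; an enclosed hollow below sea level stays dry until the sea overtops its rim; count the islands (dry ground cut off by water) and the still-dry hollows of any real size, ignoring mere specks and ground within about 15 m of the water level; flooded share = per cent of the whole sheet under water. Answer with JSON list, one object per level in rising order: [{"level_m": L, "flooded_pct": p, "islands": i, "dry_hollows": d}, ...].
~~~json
[{"level_m": 325, "flooded_pct": 54, "islands": 0, "dry_hollows": 0}, {"level_m": 350, "flooded_pct": 60, "islands": 0, "dry_hollows": 0}, {"level_m": 375, "flooded_pct": 66, "islands": 0, "dry_hollows": 1}]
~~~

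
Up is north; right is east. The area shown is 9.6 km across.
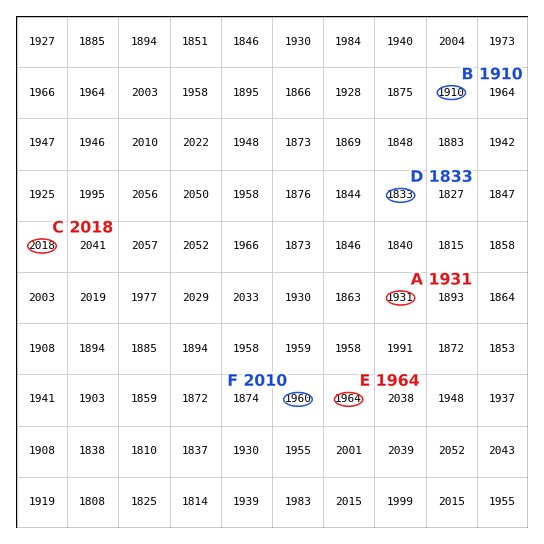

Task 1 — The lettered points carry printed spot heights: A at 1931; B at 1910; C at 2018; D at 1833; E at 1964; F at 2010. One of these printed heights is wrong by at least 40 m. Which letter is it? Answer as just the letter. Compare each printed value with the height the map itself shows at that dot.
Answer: F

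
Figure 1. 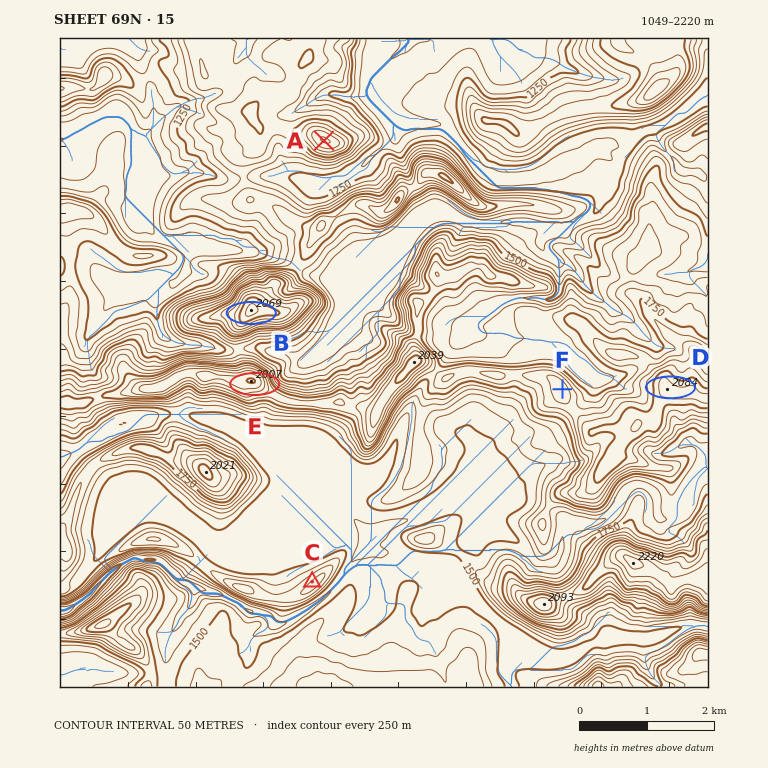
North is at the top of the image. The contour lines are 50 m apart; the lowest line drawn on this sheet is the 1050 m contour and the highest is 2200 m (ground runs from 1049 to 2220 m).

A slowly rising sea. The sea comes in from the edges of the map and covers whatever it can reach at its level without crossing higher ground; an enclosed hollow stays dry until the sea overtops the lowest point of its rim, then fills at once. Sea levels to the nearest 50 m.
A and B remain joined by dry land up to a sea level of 1350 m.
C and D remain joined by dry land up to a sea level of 1500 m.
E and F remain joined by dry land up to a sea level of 1800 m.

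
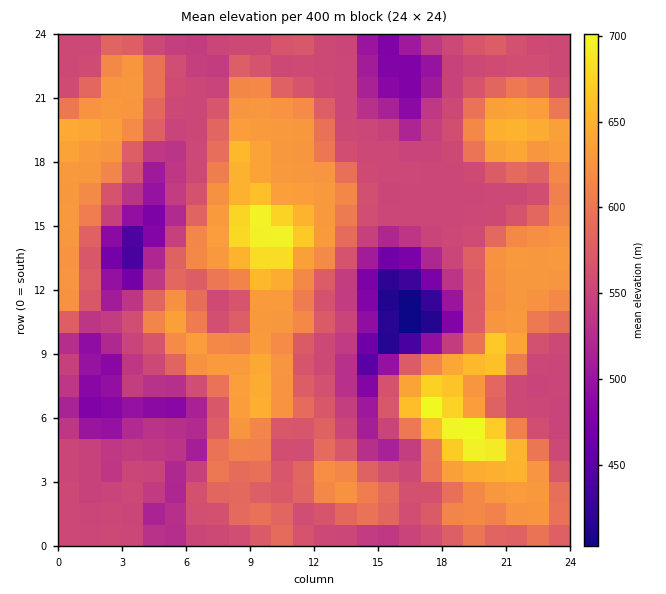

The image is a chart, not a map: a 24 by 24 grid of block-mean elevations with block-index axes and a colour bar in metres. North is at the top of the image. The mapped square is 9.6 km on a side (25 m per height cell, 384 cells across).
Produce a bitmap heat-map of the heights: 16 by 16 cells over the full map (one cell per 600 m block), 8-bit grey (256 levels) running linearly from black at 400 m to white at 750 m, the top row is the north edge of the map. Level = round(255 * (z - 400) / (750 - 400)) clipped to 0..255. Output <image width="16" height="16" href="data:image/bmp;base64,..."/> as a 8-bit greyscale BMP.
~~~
<image width="16" height="16" href="data:image/bmp;base64,Qk02BQAAAAAAADYEAAAoAAAAEAAAABAAAAABAAgAAAAAAAABAAATCwAAEwsAAAABAAAAAAAAAAAAAAEBAQACAgIAAwMDAAQEBAAFBQUABgYGAAcHBwAICAgACQkJAAoKCgALCwsADAwMAA0NDQAODg4ADw8PABAQEAAREREAEhISABMTEwAUFBQAFRUVABYWFgAXFxcAGBgYABkZGQAaGhoAGxsbABwcHAAdHR0AHh4eAB8fHwAgICAAISEhACIiIgAjIyMAJCQkACUlJQAmJiYAJycnACgoKAApKSkAKioqACsrKwAsLCwALS0tAC4uLgAvLy8AMDAwADExMQAyMjIAMzMzADQ0NAA1NTUANjY2ADc3NwA4ODgAOTk5ADo6OgA7OzsAPDw8AD09PQA+Pj4APz8/AEBAQABBQUEAQkJCAENDQwBEREQARUVFAEZGRgBHR0cASEhIAElJSQBKSkoAS0tLAExMTABNTU0ATk5OAE9PTwBQUFAAUVFRAFJSUgBTU1MAVFRUAFVVVQBWVlYAV1dXAFhYWABZWVkAWlpaAFtbWwBcXFwAXV1dAF5eXgBfX18AYGBgAGFhYQBiYmIAY2NjAGRkZABlZWUAZmZmAGdnZwBoaGgAaWlpAGpqagBra2sAbGxsAG1tbQBubm4Ab29vAHBwcABxcXEAcnJyAHNzcwB0dHQAdXV1AHZ2dgB3d3cAeHh4AHl5eQB6enoAe3t7AHx8fAB9fX0Afn5+AH9/fwCAgIAAgYGBAIKCggCDg4MAhISEAIWFhQCGhoYAh4eHAIiIiACJiYkAioqKAIuLiwCMjIwAjY2NAI6OjgCPj48AkJCQAJGRkQCSkpIAk5OTAJSUlACVlZUAlpaWAJeXlwCYmJgAmZmZAJqamgCbm5sAnJycAJ2dnQCenp4An5+fAKCgoAChoaEAoqKiAKOjowCkpKQApaWlAKampgCnp6cAqKioAKmpqQCqqqoAq6urAKysrACtra0Arq6uAK+vrwCwsLAAsbGxALKysgCzs7MAtLS0ALW1tQC2trYAt7e3ALi4uAC5ubkAurq6ALu7uwC8vLwAvb29AL6+vgC/v78AwMDAAMHBwQDCwsIAw8PDAMTExADFxcUAxsbGAMfHxwDIyMgAycnJAMrKygDLy8sAzMzMAM3NzQDOzs4Az8/PANDQ0ADR0dEA0tLSANPT0wDU1NQA1dXVANbW1gDX19cA2NjYANnZ2QDa2toA29vbANzc3ADd3d0A3t7eAN/f3wDg4OAA4eHhAOLi4gDj4+MA5OTkAOXl5QDm5uYA5+fnAOjo6ADp6ekA6urqAOvr6wDs7OwA7e3tAO7u7gDv7+8A8PDwAPHx8QDy8vIA8/PzAPT09AD19fUA9vb2APf39wD4+PgA+fn5APr6+gD7+/sA/Pz8AP39/QD+/v4A////AG9waVtxd4Z8cXJwdo6NkIxvbW1ZeoeDfpeYgnWUo6mVbmZsYHGRinybgGqFt7+zg2JQX2BfoJB3f1tspNfQmHBPPk9EYp+ykXZPi9K8iW9uYEBpeJuor4ZwN2ahuLOAblpZc5ugkqiPckQMKmWvn3aUXHKihHepnndKBwpUm6abnVE6foygwaaAShg2apyop55OJmWivtbFoWpPY3CJoqWmeEZSjbzMt6Z8b29vcHiTp5dkXnuxrqijeXBvb3d/k6+pgmVzrauniHBuanqqsKqgqZ9yb52no35nVVp5qrGhdJujeWmLjXdxWz1Ebn2JeHCDiG1ncnJ4cFY8V3F7dHE="/>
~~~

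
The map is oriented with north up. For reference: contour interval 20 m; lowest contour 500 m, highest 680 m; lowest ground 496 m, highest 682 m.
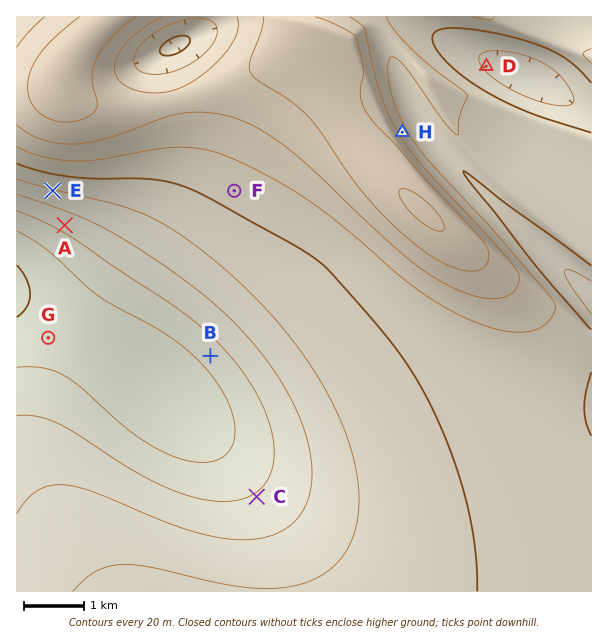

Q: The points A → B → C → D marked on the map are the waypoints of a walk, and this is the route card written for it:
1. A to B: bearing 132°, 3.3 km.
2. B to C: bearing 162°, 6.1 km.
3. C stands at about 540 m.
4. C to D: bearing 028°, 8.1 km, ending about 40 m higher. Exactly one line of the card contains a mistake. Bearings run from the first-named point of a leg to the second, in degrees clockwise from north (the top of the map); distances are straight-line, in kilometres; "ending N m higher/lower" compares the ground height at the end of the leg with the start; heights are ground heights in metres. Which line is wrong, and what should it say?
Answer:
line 2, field distance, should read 2.5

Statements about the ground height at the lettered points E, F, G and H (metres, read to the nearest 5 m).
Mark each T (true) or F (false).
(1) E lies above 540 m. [T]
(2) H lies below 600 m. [F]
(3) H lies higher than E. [T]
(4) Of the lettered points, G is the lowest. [T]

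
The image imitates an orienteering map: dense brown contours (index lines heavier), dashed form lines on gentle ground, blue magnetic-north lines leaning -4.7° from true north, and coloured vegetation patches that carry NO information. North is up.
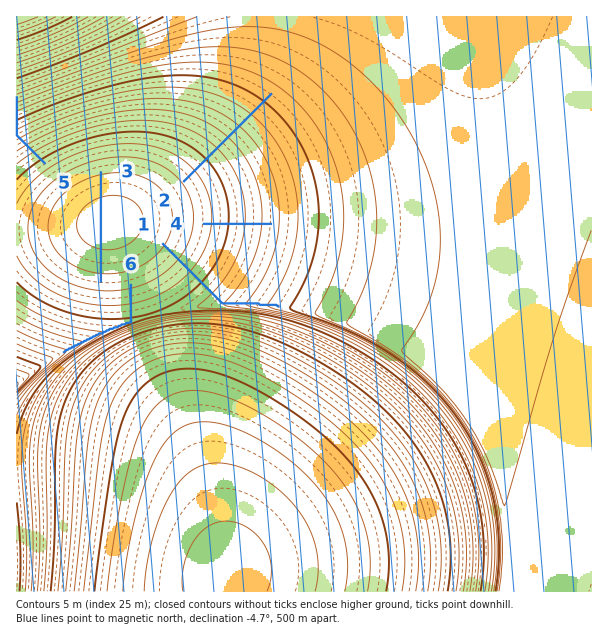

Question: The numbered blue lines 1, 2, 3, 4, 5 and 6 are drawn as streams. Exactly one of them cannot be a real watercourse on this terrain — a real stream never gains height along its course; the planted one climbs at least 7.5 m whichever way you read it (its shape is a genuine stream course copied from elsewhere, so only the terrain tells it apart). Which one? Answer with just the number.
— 3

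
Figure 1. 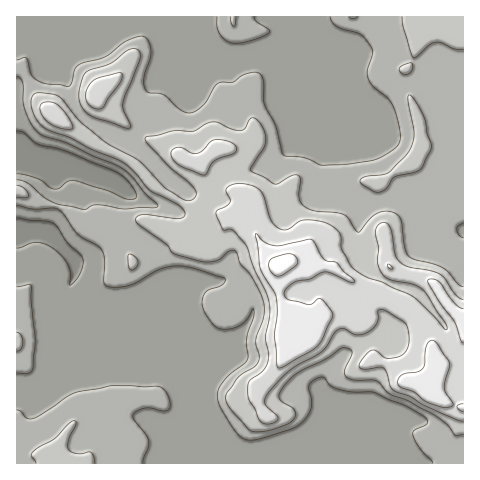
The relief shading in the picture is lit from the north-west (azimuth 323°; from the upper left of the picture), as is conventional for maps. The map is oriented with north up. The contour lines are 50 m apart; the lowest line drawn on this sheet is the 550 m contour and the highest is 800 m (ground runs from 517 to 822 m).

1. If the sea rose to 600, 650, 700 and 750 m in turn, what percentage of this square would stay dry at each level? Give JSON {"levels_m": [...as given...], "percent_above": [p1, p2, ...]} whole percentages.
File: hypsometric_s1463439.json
{"levels_m": [600, 650, 700, 750], "percent_above": [60, 30, 14, 4]}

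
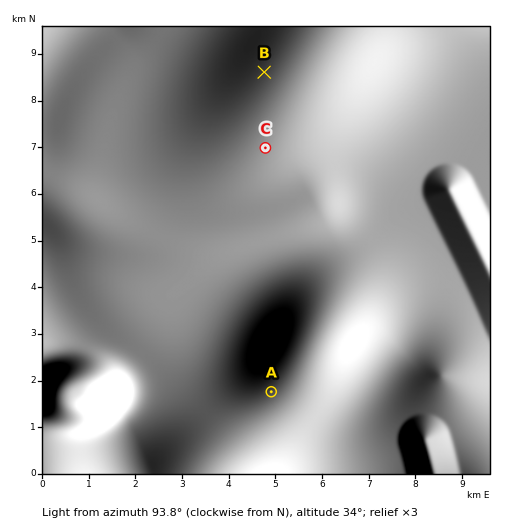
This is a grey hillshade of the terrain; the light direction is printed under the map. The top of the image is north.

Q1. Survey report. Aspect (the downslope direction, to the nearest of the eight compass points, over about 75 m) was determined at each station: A SW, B W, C S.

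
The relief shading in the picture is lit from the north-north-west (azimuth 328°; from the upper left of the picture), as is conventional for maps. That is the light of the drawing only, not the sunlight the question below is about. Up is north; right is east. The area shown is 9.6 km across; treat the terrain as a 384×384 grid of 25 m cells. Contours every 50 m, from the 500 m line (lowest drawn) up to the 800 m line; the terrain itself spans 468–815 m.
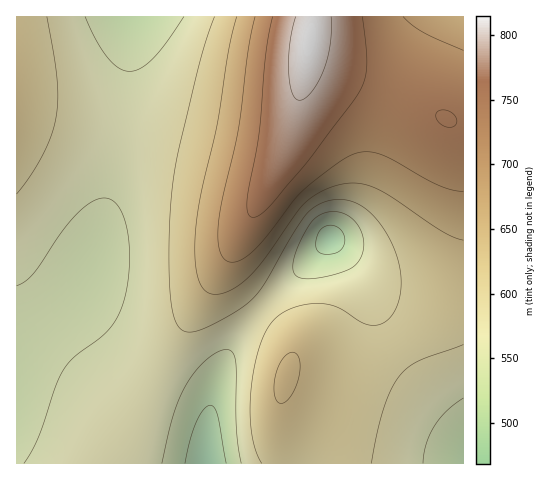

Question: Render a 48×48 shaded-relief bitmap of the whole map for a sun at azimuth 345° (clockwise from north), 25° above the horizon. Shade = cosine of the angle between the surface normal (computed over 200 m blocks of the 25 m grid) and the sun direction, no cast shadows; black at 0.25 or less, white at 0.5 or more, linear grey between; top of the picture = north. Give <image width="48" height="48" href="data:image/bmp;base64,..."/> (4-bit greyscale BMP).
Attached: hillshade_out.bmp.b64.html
<image width="48" height="48" href="data:image/bmp;base64,Qk32BAAAAAAAAHYAAAAoAAAAMAAAADAAAAABAAQAAAAAAIAEAAATCwAAEwsAABAAAAAAAAAAAAAAABEREQAiIiIAMzMzAERERABVVVUAZmZmAHd3dwCIiIgAmZmZAKqqqgC7u7sAzMzMAN3d3QDu7u4A////AMy7u7u6qqmYiIiau6qZiJmaqqqqmZmZmbu7u7u7qqqZiIiau7qZiJmaqqqpmZmZmbu7u7u7uqqZiIiau7qpmJmaqqqpmZmYiLu7u7u7u6qZh3iavLupmZmaqqqpmZmIiLu7u7u7u6qph3iavMupmZmaqqqpmZiIiLu7u7u7u7qph3eavMy6mZmaqqqpmZiIh7u7u7u7u7qph3eKvMy6mZmaqqqqmZiIh7u7u7u7u7upiHeJvN3LqZmaqqqqmZiIh7u7u7u7u7uqmHd5rN3LqpmaqqqqmZmIh6u7u7u7u7uqmHZ4rN3cuqmqqqqqqZmIiKu7u7u7u7u6mHZnm93dy6qqqqqqqpmYiKq7u7u7u7u6mHZnis3ty6qqqru6qqmZiKqru7u7u7u6qXZmeb3u3Luqq7u7qqqZmaqru7u7u7u7qYdmaKze7cu7u7u7uqqpmaqqu7u7u7u7qYdlZ5ve7ty7u7u7u6qqmaqqu7u7u7u7qpdlVorO7u3Mu7u7u7qqqaqqq7u7u7u7uph1VWi97+7dzLu7u7qqqqqqqru7u7u7uql2VFeb3v/t3My7u7qqqqqqqqu7u7u7u6mHVEV5zv//7dzLu7qqqpqqqqu7u7u7u7qXZERXrO///t3Lu6qqqpmqqqq7u7u7u7qodUM1et///+3LuqqqqZmaqqqru7u7u7uphkMjV63//+3LuqqqmZmZqqqqu7u7u8u6l1MiNXrf/+3LqqqZmZmZmqqqq7u7vMy7qGQhEkes3cy6qZmZmZmZmaqqqru7vMzMuoYxABRomqqpmZmZiImZmZqqqru7zMzMy5dSAAEkV4iZmYiIiIiZmZmqqqu7zMzMy6hkEAAAJGeIiIiIiIiZmZmaqqu7zMzd3LqFMAAAE1Z4iIiIiIiJmZmaqqu7zMzd3cuXQgAAE0Z3iIiIiIiJmZmaqqu7zMzd3cuoZCABI1Z3eIiIiIiJmZmaqqu7vMzd3dy5dUMiNFZ3iIiIiIiJmZmaqqu7vMzd3dy6h2VEVWd3iIiIiIiZmZmaqqu7vMzd3dzLmHZVZnd4iIiIiImZmZmaqqu7vMzd3dzLqYdmZ3eIiIiZmZmZmZmqqru7vMzN3dzLqYd3d3iIiZmZmZmZmZqqqru7vMzN3dzLqYh3d4iJmZmaqpmZmaqqq7u7vMzM3dzLqph3eIiZmqqqqpmZmqqqq7u7zMzM3dzLupiIiImZqqqru5mZqqqqu7u7zMzMzdzLupiIiImaqru7u6qqqqqru7u8zMzMzNzMupmIiJmqq7u7vKqqqqqru7vMzMzMzNzMuqmIiJmqu7vMzKqqqqq7u7zMzMzMzd3Mu6mYiZmqu7zMzKqqqqq7u8zMzMzMzd3My6mZmZqru8zMzKqqqqu7vMzMzMzM3d3cy6qZmZqrvMzM3aqqqqu7vMzMzMzd3d3dy7qZmZqrvMzN3aqqqqu7zMzN3d3d3d3dzLqpmZqrvMzN3aqqqqu7zMzd3d3d3d3d3LuqmaqrvMzN3aqqqqu7zM3d3d3d3e7t3MuqmaqrvMzN3Q=="/>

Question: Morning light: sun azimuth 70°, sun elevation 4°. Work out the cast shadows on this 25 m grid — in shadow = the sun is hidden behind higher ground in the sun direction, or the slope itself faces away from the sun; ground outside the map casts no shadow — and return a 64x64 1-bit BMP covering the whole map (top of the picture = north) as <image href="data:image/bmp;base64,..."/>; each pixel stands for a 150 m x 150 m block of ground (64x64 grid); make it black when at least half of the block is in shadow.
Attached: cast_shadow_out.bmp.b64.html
<image width="64" height="64" href="data:image/bmp;base64,Qk0+AgAAAAAAAD4AAAAoAAAAQAAAAEAAAAABAAEAAAAAAAACAAATCwAAEwsAAAIAAAAAAAAA////AAAAAAAAAAD/4AAAAAAAAP/gAAAAAAAA/+AAAAAAAAD/4AAAAAAAAP/gAAAAAAAA/+AAAAAAAAB/8AAAAAAAAH/wAAAAAAAAf/AAAAAAAAA/8AAAAAAAAD/wAAAAAAAAH/AAAAAAAAAf8AAAAAAAAA/wAAAAAAAAB/AAAAAAAAAD8AAAAAAAAAHwAAAAAAAAAHAAAAAAAAAAAAAAAAAAAAAAAAAAAAAAAAAAAAAAAAAAAAAAAAAAAAAAAAAAAAAMAAAAAAAAAH+AAAAAAAAB/8AAAAAAAAH/4AAAAAAAA//wAAAAAAAD//gAAAAAAAP/+AAHwAAAA//8AB/wAAAD//wAH/gAAAH//gA/+AAAAf/+AB/4AAAA//4AH/wAAAD//wAf+AAAAH//AA/4AAAAf/8AA/AAAAA//4AAwAAAAD//gAAAAAAAP/+AAAAAAAA//8AAAAAAAB//wAAAAAAAH//AAAAAAAAf/+AAAAAAAD//4AAAAAAAP//wAAAAAAA///AAAAAAAD//8AAAAAAAP//4AAAAAAA///gAAAAAAD//+AAAAAAAP//8AAAAAAA///wAAAAAAD///AAAAAAAP//8AAAAAAA///wAAAAAAB///gAAAAAAD//+AAAAAAAH//4AAAAAAAH//gAAAAAAAP/+AAAAAAAAP/4AAAAAAAAf/gAAAA=="/>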